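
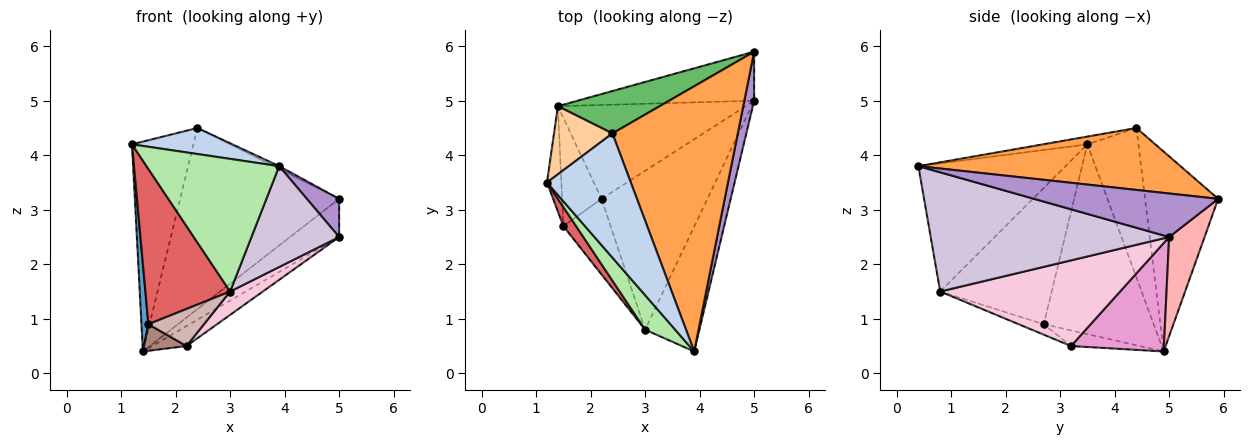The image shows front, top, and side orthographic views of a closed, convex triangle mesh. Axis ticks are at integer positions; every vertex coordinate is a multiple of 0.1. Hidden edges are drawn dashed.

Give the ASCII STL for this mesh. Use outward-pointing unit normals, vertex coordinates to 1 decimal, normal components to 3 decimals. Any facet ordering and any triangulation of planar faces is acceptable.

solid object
 facet normal -0.995 -0.062 -0.075
  outer loop
   vertex 1.5 2.7 0.9
   vertex 1.2 3.5 4.2
   vertex 1.4 4.9 0.4
  endloop
 endfacet
 facet normal -0.090 -0.204 0.975
  outer loop
   vertex 2.4 4.4 4.5
   vertex 1.2 3.5 4.2
   vertex 3.9 0.4 3.8
  endloop
 endfacet
 facet normal 0.443 0.009 0.897
  outer loop
   vertex 2.4 4.4 4.5
   vertex 3.9 0.4 3.8
   vertex 5.0 5.9 3.2
  endloop
 endfacet
 facet normal -0.620 0.746 0.242
  outer loop
   vertex 2.4 4.4 4.5
   vertex 1.4 4.9 0.4
   vertex 1.2 3.5 4.2
  endloop
 endfacet
 facet normal -0.409 0.889 0.208
  outer loop
   vertex 2.4 4.4 4.5
   vertex 5.0 5.9 3.2
   vertex 1.4 4.9 0.4
  endloop
 endfacet
 facet normal -0.732 -0.660 0.172
  outer loop
   vertex 3.0 0.8 1.5
   vertex 3.9 0.4 3.8
   vertex 1.2 3.5 4.2
  endloop
 endfacet
 facet normal -0.794 -0.603 0.074
  outer loop
   vertex 3.0 0.8 1.5
   vertex 1.2 3.5 4.2
   vertex 1.5 2.7 0.9
  endloop
 endfacet
 facet normal 0.405 0.561 -0.722
  outer loop
   vertex 5.0 5.0 2.5
   vertex 1.4 4.9 0.4
   vertex 5.0 5.9 3.2
  endloop
 endfacet
 facet normal 0.962 -0.169 0.217
  outer loop
   vertex 5.0 5.0 2.5
   vertex 5.0 5.9 3.2
   vertex 3.9 0.4 3.8
  endloop
 endfacet
 facet normal 0.863 -0.317 -0.393
  outer loop
   vertex 5.0 5.0 2.5
   vertex 3.9 0.4 3.8
   vertex 3.0 0.8 1.5
  endloop
 endfacet
 facet normal -0.359 -0.222 -0.906
  outer loop
   vertex 2.2 3.2 0.5
   vertex 1.5 2.7 0.9
   vertex 1.4 4.9 0.4
  endloop
 endfacet
 facet normal -0.195 -0.432 -0.881
  outer loop
   vertex 2.2 3.2 0.5
   vertex 3.0 0.8 1.5
   vertex 1.5 2.7 0.9
  endloop
 endfacet
 facet normal 0.492 0.181 -0.852
  outer loop
   vertex 2.2 3.2 0.5
   vertex 1.4 4.9 0.4
   vertex 5.0 5.0 2.5
  endloop
 endfacet
 facet normal 0.625 -0.114 -0.772
  outer loop
   vertex 2.2 3.2 0.5
   vertex 5.0 5.0 2.5
   vertex 3.0 0.8 1.5
  endloop
 endfacet
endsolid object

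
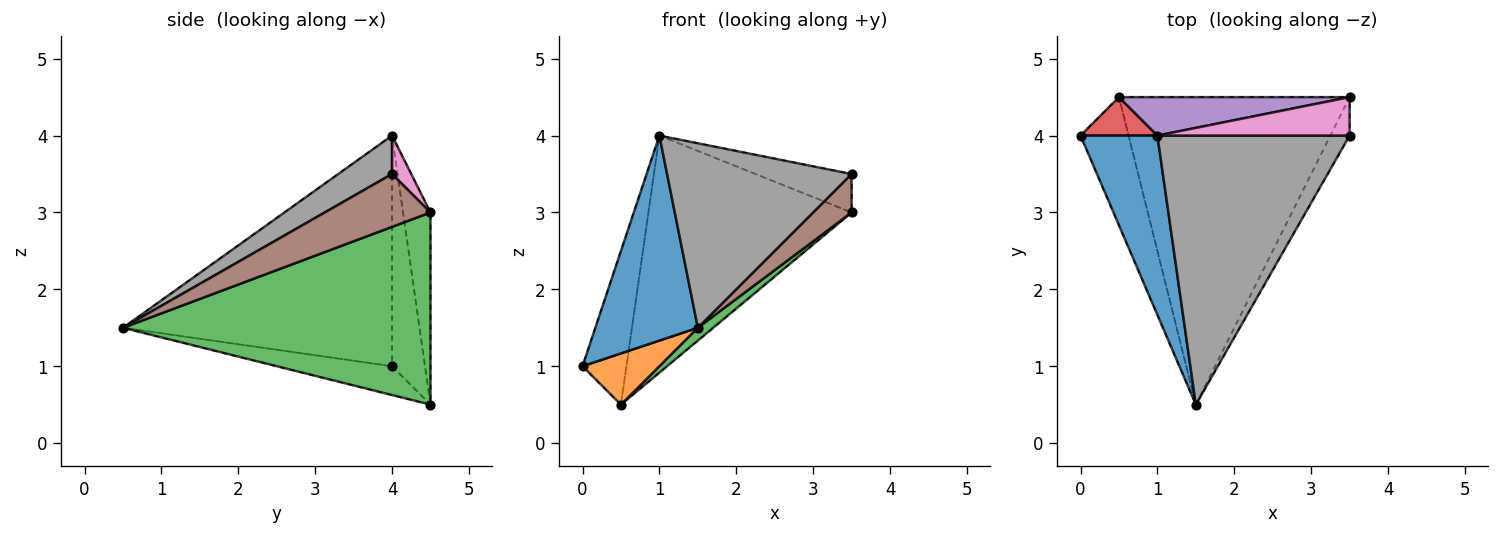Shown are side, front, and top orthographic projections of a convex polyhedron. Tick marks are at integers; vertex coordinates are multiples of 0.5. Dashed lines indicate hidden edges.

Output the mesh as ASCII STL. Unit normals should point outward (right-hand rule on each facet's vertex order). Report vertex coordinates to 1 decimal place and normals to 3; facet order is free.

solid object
 facet normal -0.892 -0.340 0.297
  outer loop
   vertex 1.0 4.0 4.0
   vertex 0.0 4.0 1.0
   vertex 1.5 0.5 1.5
  endloop
 endfacet
 facet normal -0.487 -0.324 -0.811
  outer loop
   vertex 0.5 4.5 0.5
   vertex 1.5 0.5 1.5
   vertex 0.0 4.0 1.0
  endloop
 endfacet
 facet normal 0.640 -0.032 -0.768
  outer loop
   vertex 0.5 4.5 0.5
   vertex 3.5 4.5 3.0
   vertex 1.5 0.5 1.5
  endloop
 endfacet
 facet normal -0.588 0.784 0.196
  outer loop
   vertex 0.5 4.5 0.5
   vertex 0.0 4.0 1.0
   vertex 1.0 4.0 4.0
  endloop
 endfacet
 facet normal -0.132 0.978 0.159
  outer loop
   vertex 0.5 4.5 0.5
   vertex 1.0 4.0 4.0
   vertex 3.5 4.5 3.0
  endloop
 endfacet
 facet normal 0.889 -0.323 -0.323
  outer loop
   vertex 3.5 4.0 3.5
   vertex 1.5 0.5 1.5
   vertex 3.5 4.5 3.0
  endloop
 endfacet
 facet normal 0.140 0.700 0.700
  outer loop
   vertex 3.5 4.0 3.5
   vertex 3.5 4.5 3.0
   vertex 1.0 4.0 4.0
  endloop
 endfacet
 facet normal 0.163 -0.558 0.814
  outer loop
   vertex 3.5 4.0 3.5
   vertex 1.0 4.0 4.0
   vertex 1.5 0.5 1.5
  endloop
 endfacet
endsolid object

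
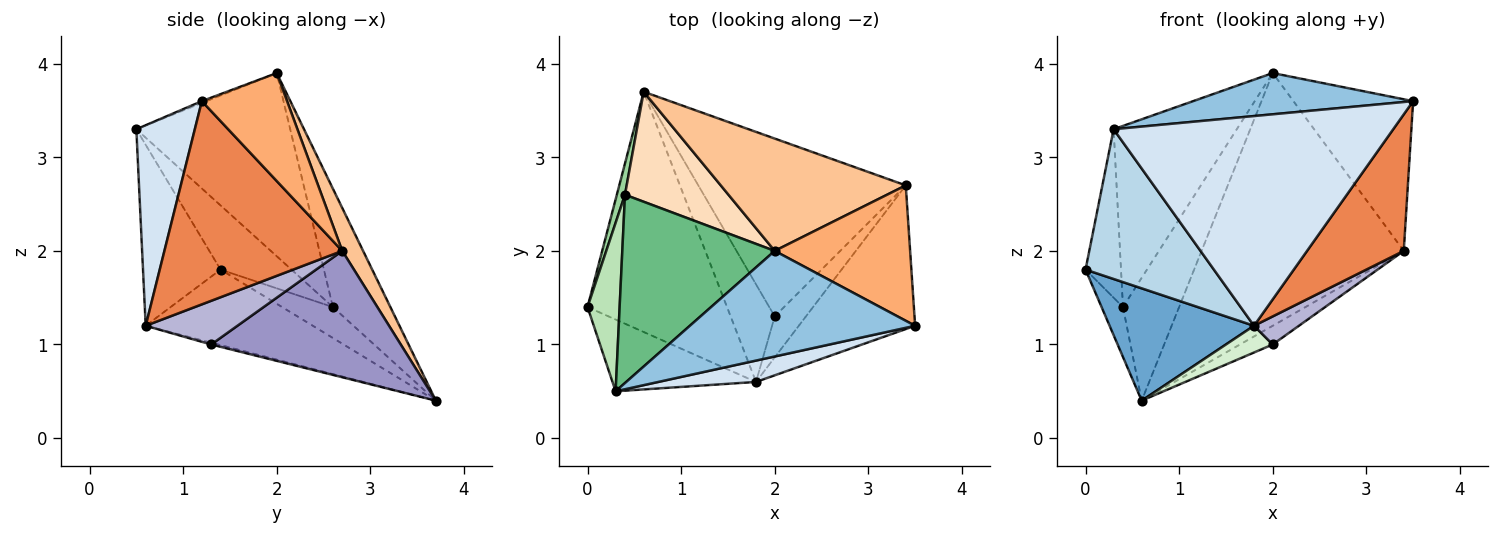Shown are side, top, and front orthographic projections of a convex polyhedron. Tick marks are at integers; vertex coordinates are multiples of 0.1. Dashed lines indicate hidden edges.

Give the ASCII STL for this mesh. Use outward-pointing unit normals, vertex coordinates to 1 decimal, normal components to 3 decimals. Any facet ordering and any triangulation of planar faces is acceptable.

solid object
 facet normal -0.440 -0.380 -0.813
  outer loop
   vertex 1.8 0.6 1.2
   vertex 0.0 1.4 1.8
   vertex 0.6 3.7 0.4
  endloop
 endfacet
 facet normal -0.008 -0.364 0.931
  outer loop
   vertex 0.3 0.5 3.3
   vertex 3.5 1.2 3.6
   vertex 2.0 2.0 3.9
  endloop
 endfacet
 facet normal -0.478 -0.792 -0.379
  outer loop
   vertex 0.3 0.5 3.3
   vertex 0.0 1.4 1.8
   vertex 1.8 0.6 1.2
  endloop
 endfacet
 facet normal 0.204 -0.974 0.099
  outer loop
   vertex 0.3 0.5 3.3
   vertex 1.8 0.6 1.2
   vertex 3.5 1.2 3.6
  endloop
 endfacet
 facet normal 0.785 -0.427 -0.449
  outer loop
   vertex 3.4 2.7 2.0
   vertex 3.5 1.2 3.6
   vertex 1.8 0.6 1.2
  endloop
 endfacet
 facet normal 0.469 0.659 0.588
  outer loop
   vertex 3.4 2.7 2.0
   vertex 2.0 2.0 3.9
   vertex 3.5 1.2 3.6
  endloop
 endfacet
 facet normal 0.094 0.910 0.404
  outer loop
   vertex 3.4 2.7 2.0
   vertex 0.6 3.7 0.4
   vertex 2.0 2.0 3.9
  endloop
 endfacet
 facet normal -0.606 0.592 0.530
  outer loop
   vertex 0.4 2.6 1.4
   vertex 2.0 2.0 3.9
   vertex 0.6 3.7 0.4
  endloop
 endfacet
 facet normal -0.655 0.524 0.545
  outer loop
   vertex 0.4 2.6 1.4
   vertex 0.3 0.5 3.3
   vertex 2.0 2.0 3.9
  endloop
 endfacet
 facet normal -0.896 0.377 0.236
  outer loop
   vertex 0.4 2.6 1.4
   vertex 0.6 3.7 0.4
   vertex 0.0 1.4 1.8
  endloop
 endfacet
 facet normal -0.816 0.408 0.408
  outer loop
   vertex 0.4 2.6 1.4
   vertex 0.0 1.4 1.8
   vertex 0.3 0.5 3.3
  endloop
 endfacet
 facet normal -0.040 -0.264 -0.964
  outer loop
   vertex 2.0 1.3 1.0
   vertex 1.8 0.6 1.2
   vertex 0.6 3.7 0.4
  endloop
 endfacet
 facet normal 0.518 0.090 -0.851
  outer loop
   vertex 2.0 1.3 1.0
   vertex 0.6 3.7 0.4
   vertex 3.4 2.7 2.0
  endloop
 endfacet
 facet normal 0.756 -0.370 -0.540
  outer loop
   vertex 2.0 1.3 1.0
   vertex 3.4 2.7 2.0
   vertex 1.8 0.6 1.2
  endloop
 endfacet
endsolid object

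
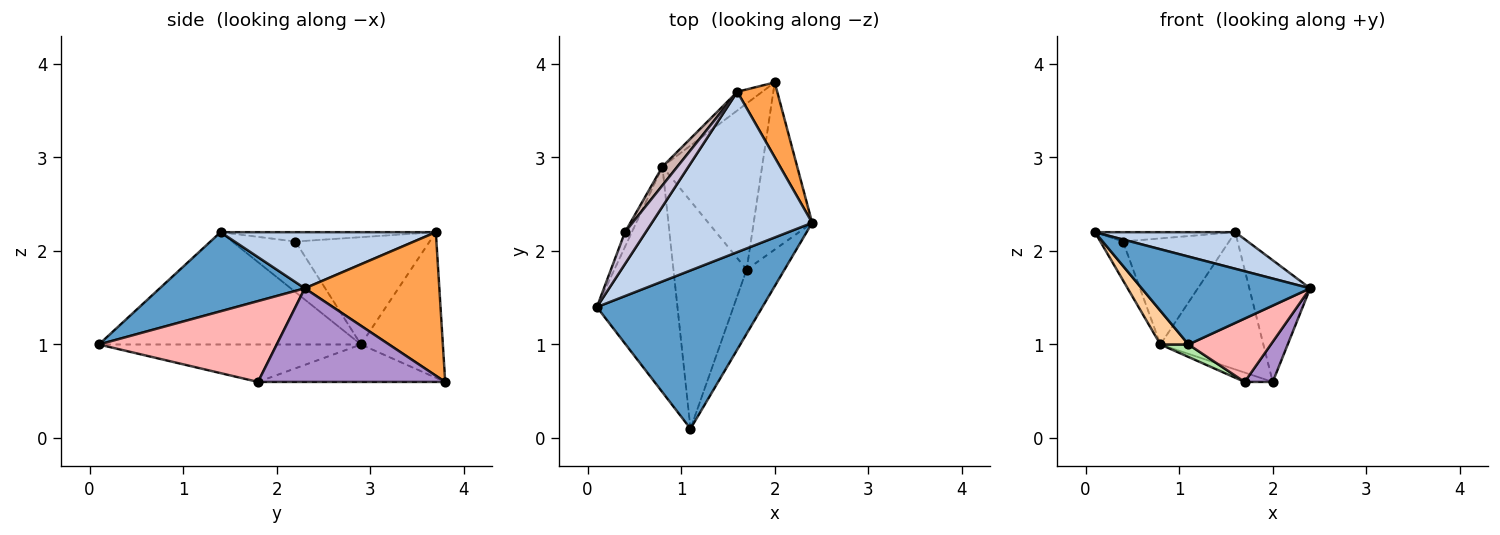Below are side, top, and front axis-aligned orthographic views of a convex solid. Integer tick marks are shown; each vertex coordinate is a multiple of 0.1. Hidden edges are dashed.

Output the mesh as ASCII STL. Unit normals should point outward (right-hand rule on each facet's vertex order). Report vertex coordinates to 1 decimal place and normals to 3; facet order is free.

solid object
 facet normal 0.386 -0.448 0.807
  outer loop
   vertex 1.1 0.1 1.0
   vertex 2.4 2.3 1.6
   vertex 0.1 1.4 2.2
  endloop
 endfacet
 facet normal 0.323 -0.211 0.923
  outer loop
   vertex 1.6 3.7 2.2
   vertex 0.1 1.4 2.2
   vertex 2.4 2.3 1.6
  endloop
 endfacet
 facet normal 0.883 0.399 0.246
  outer loop
   vertex 1.6 3.7 2.2
   vertex 2.4 2.3 1.6
   vertex 2.0 3.8 0.6
  endloop
 endfacet
 facet normal -0.810 -0.087 -0.581
  outer loop
   vertex 0.8 2.9 1.0
   vertex 1.1 0.1 1.0
   vertex 0.1 1.4 2.2
  endloop
 endfacet
 facet normal -0.619 0.778 -0.106
  outer loop
   vertex 0.8 2.9 1.0
   vertex 1.6 3.7 2.2
   vertex 2.0 3.8 0.6
  endloop
 endfacet
 facet normal -0.455 -0.049 -0.889
  outer loop
   vertex 1.7 1.8 0.6
   vertex 1.1 0.1 1.0
   vertex 0.8 2.9 1.0
  endloop
 endfacet
 facet normal -0.351 0.053 -0.935
  outer loop
   vertex 1.7 1.8 0.6
   vertex 0.8 2.9 1.0
   vertex 2.0 3.8 0.6
  endloop
 endfacet
 facet normal 0.835 -0.387 -0.391
  outer loop
   vertex 1.7 1.8 0.6
   vertex 2.4 2.3 1.6
   vertex 1.1 0.1 1.0
  endloop
 endfacet
 facet normal 0.841 -0.126 -0.526
  outer loop
   vertex 1.7 1.8 0.6
   vertex 2.0 3.8 0.6
   vertex 2.4 2.3 1.6
  endloop
 endfacet
 facet normal -0.397 0.259 0.880
  outer loop
   vertex 0.4 2.2 2.1
   vertex 0.1 1.4 2.2
   vertex 1.6 3.7 2.2
  endloop
 endfacet
 facet normal -0.934 0.334 -0.127
  outer loop
   vertex 0.4 2.2 2.1
   vertex 0.8 2.9 1.0
   vertex 0.1 1.4 2.2
  endloop
 endfacet
 facet normal -0.780 0.617 0.109
  outer loop
   vertex 0.4 2.2 2.1
   vertex 1.6 3.7 2.2
   vertex 0.8 2.9 1.0
  endloop
 endfacet
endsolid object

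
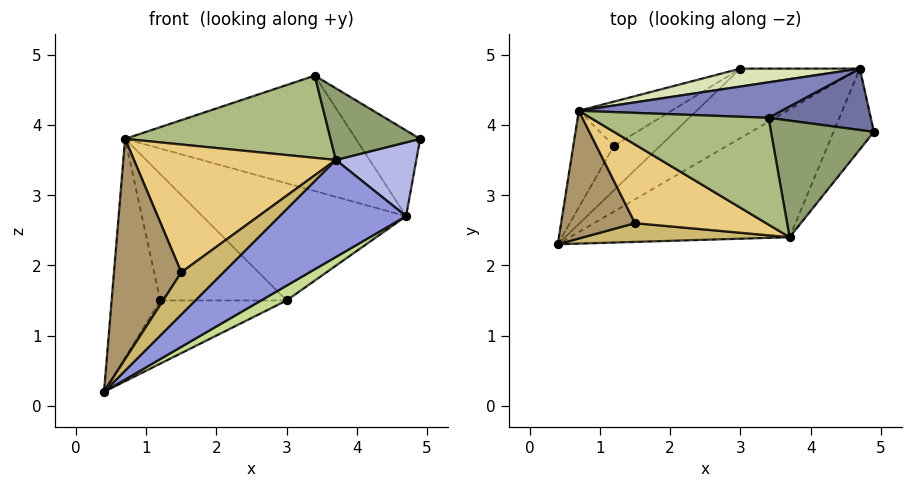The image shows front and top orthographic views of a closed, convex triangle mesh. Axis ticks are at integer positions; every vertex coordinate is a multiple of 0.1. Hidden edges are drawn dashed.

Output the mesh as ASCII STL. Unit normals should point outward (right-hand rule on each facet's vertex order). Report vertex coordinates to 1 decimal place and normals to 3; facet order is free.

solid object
 facet normal 0.416 0.739 0.529
  outer loop
   vertex 3.4 4.1 4.7
   vertex 4.9 3.9 3.8
   vertex 4.7 4.8 2.7
  endloop
 endfacet
 facet normal -0.062 0.954 0.293
  outer loop
   vertex 0.7 4.2 3.8
   vertex 3.4 4.1 4.7
   vertex 4.7 4.8 2.7
  endloop
 endfacet
 facet normal 0.632 -0.469 -0.617
  outer loop
   vertex 3.7 2.4 3.5
   vertex 0.4 2.3 0.2
   vertex 4.7 4.8 2.7
  endloop
 endfacet
 facet normal 0.717 -0.470 -0.515
  outer loop
   vertex 3.7 2.4 3.5
   vertex 4.7 4.8 2.7
   vertex 4.9 3.9 3.8
  endloop
 endfacet
 facet normal 0.404 -0.479 0.779
  outer loop
   vertex 3.7 2.4 3.5
   vertex 4.9 3.9 3.8
   vertex 3.4 4.1 4.7
  endloop
 endfacet
 facet normal -0.276 -0.586 0.762
  outer loop
   vertex 3.7 2.4 3.5
   vertex 3.4 4.1 4.7
   vertex 0.7 4.2 3.8
  endloop
 endfacet
 facet normal 0.568 -0.172 -0.805
  outer loop
   vertex 3.0 4.8 1.5
   vertex 4.7 4.8 2.7
   vertex 0.4 2.3 0.2
  endloop
 endfacet
 facet normal -0.106 0.983 0.150
  outer loop
   vertex 3.0 4.8 1.5
   vertex 0.7 4.2 3.8
   vertex 4.7 4.8 2.7
  endloop
 endfacet
 facet normal -0.475 -0.762 0.441
  outer loop
   vertex 1.5 2.6 1.9
   vertex 0.7 4.2 3.8
   vertex 0.4 2.3 0.2
  endloop
 endfacet
 facet normal -0.354 -0.855 0.380
  outer loop
   vertex 1.5 2.6 1.9
   vertex 0.4 2.3 0.2
   vertex 3.7 2.4 3.5
  endloop
 endfacet
 facet normal -0.417 -0.774 0.476
  outer loop
   vertex 1.5 2.6 1.9
   vertex 3.7 2.4 3.5
   vertex 0.7 4.2 3.8
  endloop
 endfacet
 facet normal -0.686 0.665 -0.294
  outer loop
   vertex 1.2 3.7 1.5
   vertex 0.4 2.3 0.2
   vertex 0.7 4.2 3.8
  endloop
 endfacet
 facet normal -0.448 0.732 -0.513
  outer loop
   vertex 1.2 3.7 1.5
   vertex 3.0 4.8 1.5
   vertex 0.4 2.3 0.2
  endloop
 endfacet
 facet normal -0.500 0.818 -0.286
  outer loop
   vertex 1.2 3.7 1.5
   vertex 0.7 4.2 3.8
   vertex 3.0 4.8 1.5
  endloop
 endfacet
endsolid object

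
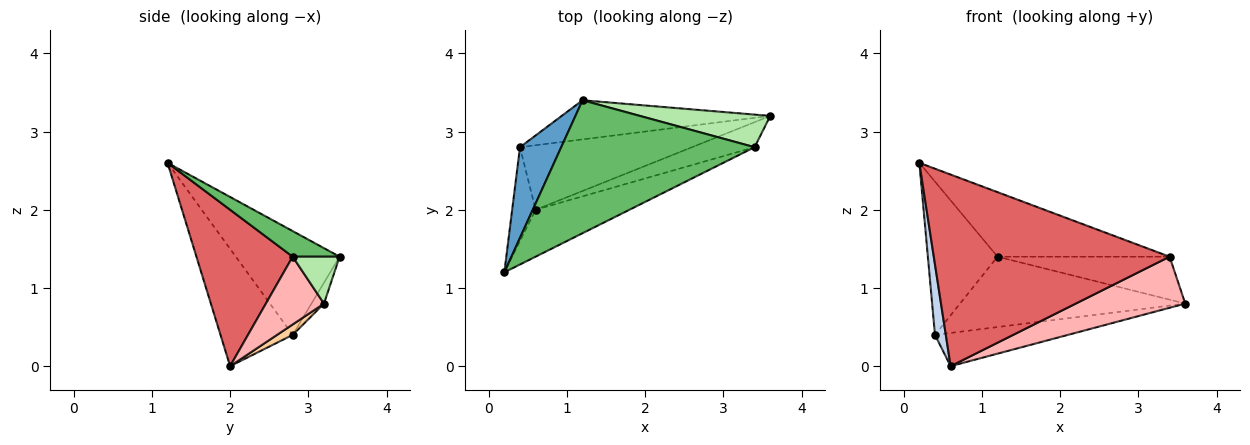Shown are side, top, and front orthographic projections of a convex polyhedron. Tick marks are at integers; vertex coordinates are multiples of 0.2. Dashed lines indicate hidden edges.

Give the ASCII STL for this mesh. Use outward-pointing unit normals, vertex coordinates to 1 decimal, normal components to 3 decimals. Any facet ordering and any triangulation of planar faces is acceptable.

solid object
 facet normal -0.789 0.529 0.313
  outer loop
   vertex 0.4 2.8 0.4
   vertex 0.2 1.2 2.6
   vertex 1.2 3.4 1.4
  endloop
 endfacet
 facet normal -0.970 -0.146 -0.194
  outer loop
   vertex 0.4 2.8 0.4
   vertex 0.6 2.0 0.0
   vertex 0.2 1.2 2.6
  endloop
 endfacet
 facet normal -0.049 0.873 -0.485
  outer loop
   vertex 0.4 2.8 0.4
   vertex 1.2 3.4 1.4
   vertex 3.6 3.2 0.8
  endloop
 endfacet
 facet normal 0.054 0.457 -0.888
  outer loop
   vertex 0.4 2.8 0.4
   vertex 3.6 3.2 0.8
   vertex 0.6 2.0 0.0
  endloop
 endfacet
 facet normal 0.118 0.434 0.893
  outer loop
   vertex 3.4 2.8 1.4
   vertex 1.2 3.4 1.4
   vertex 0.2 1.2 2.6
  endloop
 endfacet
 facet normal 0.212 0.779 0.590
  outer loop
   vertex 3.4 2.8 1.4
   vertex 3.6 3.2 0.8
   vertex 1.2 3.4 1.4
  endloop
 endfacet
 facet normal 0.369 -0.903 -0.221
  outer loop
   vertex 3.4 2.8 1.4
   vertex 0.2 1.2 2.6
   vertex 0.6 2.0 0.0
  endloop
 endfacet
 facet normal 0.430 -0.811 -0.397
  outer loop
   vertex 3.4 2.8 1.4
   vertex 0.6 2.0 0.0
   vertex 3.6 3.2 0.8
  endloop
 endfacet
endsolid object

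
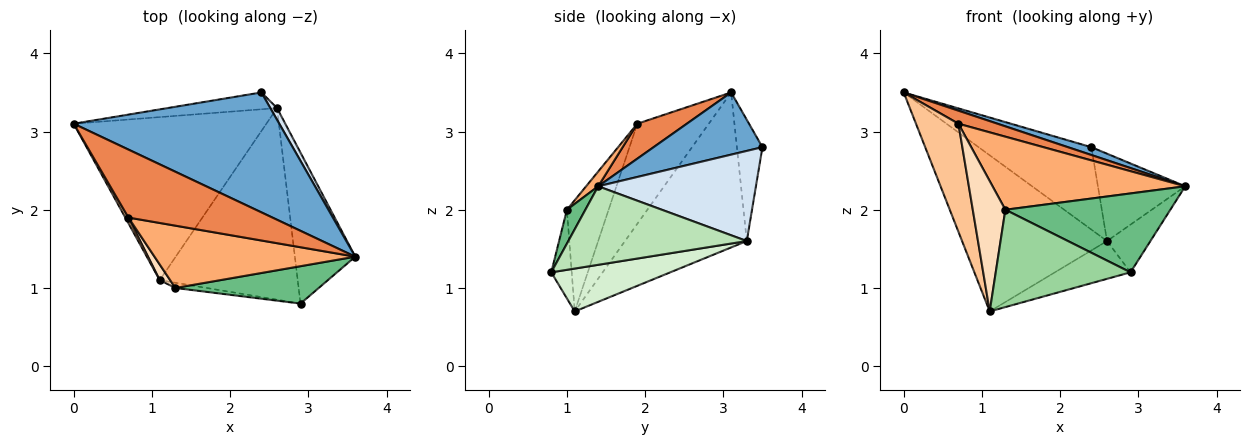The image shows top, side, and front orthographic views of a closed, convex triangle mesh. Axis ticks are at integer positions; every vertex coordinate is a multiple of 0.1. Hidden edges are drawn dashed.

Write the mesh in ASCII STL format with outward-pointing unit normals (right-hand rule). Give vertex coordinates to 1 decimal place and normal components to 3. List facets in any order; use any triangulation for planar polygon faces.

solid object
 facet normal 0.289 -0.062 0.955
  outer loop
   vertex 2.4 3.5 2.8
   vertex 0.0 3.1 3.5
   vertex 3.6 1.4 2.3
  endloop
 endfacet
 facet normal -0.216 0.957 -0.195
  outer loop
   vertex 2.6 3.3 1.6
   vertex 0.0 3.1 3.5
   vertex 2.4 3.5 2.8
  endloop
 endfacet
 facet normal -0.502 0.598 -0.625
  outer loop
   vertex 2.6 3.3 1.6
   vertex 1.1 1.1 0.7
   vertex 0.0 3.1 3.5
  endloop
 endfacet
 facet normal 0.873 0.483 0.065
  outer loop
   vertex 2.6 3.3 1.6
   vertex 2.4 3.5 2.8
   vertex 3.6 1.4 2.3
  endloop
 endfacet
 facet normal 0.232 -0.183 0.955
  outer loop
   vertex 0.7 1.9 3.1
   vertex 3.6 1.4 2.3
   vertex 0.0 3.1 3.5
  endloop
 endfacet
 facet normal 0.048 -0.760 0.648
  outer loop
   vertex 0.7 1.9 3.1
   vertex 1.3 1.0 2.0
   vertex 3.6 1.4 2.3
  endloop
 endfacet
 facet normal -0.860 -0.510 0.027
  outer loop
   vertex 0.7 1.9 3.1
   vertex 0.0 3.1 3.5
   vertex 1.1 1.1 0.7
  endloop
 endfacet
 facet normal -0.786 -0.614 0.074
  outer loop
   vertex 0.7 1.9 3.1
   vertex 1.1 1.1 0.7
   vertex 1.3 1.0 2.0
  endloop
 endfacet
 facet normal 0.101 -0.899 0.426
  outer loop
   vertex 2.9 0.8 1.2
   vertex 3.6 1.4 2.3
   vertex 1.3 1.0 2.0
  endloop
 endfacet
 facet normal -0.150 -0.987 -0.053
  outer loop
   vertex 2.9 0.8 1.2
   vertex 1.3 1.0 2.0
   vertex 1.1 1.1 0.7
  endloop
 endfacet
 facet normal 0.778 0.189 -0.599
  outer loop
   vertex 2.9 0.8 1.2
   vertex 2.6 3.3 1.6
   vertex 3.6 1.4 2.3
  endloop
 endfacet
 facet normal 0.292 0.185 -0.938
  outer loop
   vertex 2.9 0.8 1.2
   vertex 1.1 1.1 0.7
   vertex 2.6 3.3 1.6
  endloop
 endfacet
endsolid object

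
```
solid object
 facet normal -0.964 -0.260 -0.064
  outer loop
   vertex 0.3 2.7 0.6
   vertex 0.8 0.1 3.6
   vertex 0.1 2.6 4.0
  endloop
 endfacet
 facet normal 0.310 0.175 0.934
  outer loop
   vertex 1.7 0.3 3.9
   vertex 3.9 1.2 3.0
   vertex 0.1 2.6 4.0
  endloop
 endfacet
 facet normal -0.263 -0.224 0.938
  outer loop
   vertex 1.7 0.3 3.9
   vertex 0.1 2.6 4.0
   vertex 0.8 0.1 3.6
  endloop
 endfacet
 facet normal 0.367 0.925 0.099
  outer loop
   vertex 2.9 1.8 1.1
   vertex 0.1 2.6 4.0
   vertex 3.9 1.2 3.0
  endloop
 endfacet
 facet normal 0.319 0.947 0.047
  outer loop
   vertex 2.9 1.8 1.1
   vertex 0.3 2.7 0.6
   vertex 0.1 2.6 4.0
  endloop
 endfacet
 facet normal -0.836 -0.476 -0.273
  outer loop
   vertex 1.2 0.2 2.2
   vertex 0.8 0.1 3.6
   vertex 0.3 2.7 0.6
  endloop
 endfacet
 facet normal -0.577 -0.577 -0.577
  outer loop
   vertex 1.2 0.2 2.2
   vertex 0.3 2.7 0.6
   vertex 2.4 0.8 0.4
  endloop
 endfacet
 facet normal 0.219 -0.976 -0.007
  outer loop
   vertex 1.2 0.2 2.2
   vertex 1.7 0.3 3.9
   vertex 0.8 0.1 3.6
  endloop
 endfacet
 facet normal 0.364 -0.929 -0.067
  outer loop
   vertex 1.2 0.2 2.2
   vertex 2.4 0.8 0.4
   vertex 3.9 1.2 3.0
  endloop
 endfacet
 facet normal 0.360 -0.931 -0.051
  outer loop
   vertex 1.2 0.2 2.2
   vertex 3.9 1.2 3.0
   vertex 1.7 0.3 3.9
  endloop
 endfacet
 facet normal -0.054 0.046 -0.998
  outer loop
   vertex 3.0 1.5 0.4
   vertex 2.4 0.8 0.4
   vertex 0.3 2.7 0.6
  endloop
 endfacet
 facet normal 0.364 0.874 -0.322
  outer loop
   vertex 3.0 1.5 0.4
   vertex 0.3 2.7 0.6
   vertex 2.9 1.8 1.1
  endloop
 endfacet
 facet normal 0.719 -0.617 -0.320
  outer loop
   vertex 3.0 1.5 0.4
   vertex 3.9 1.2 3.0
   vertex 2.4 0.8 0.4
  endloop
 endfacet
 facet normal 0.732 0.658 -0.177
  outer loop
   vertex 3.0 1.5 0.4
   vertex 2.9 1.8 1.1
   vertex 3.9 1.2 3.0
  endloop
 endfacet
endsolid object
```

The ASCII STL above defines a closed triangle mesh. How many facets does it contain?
14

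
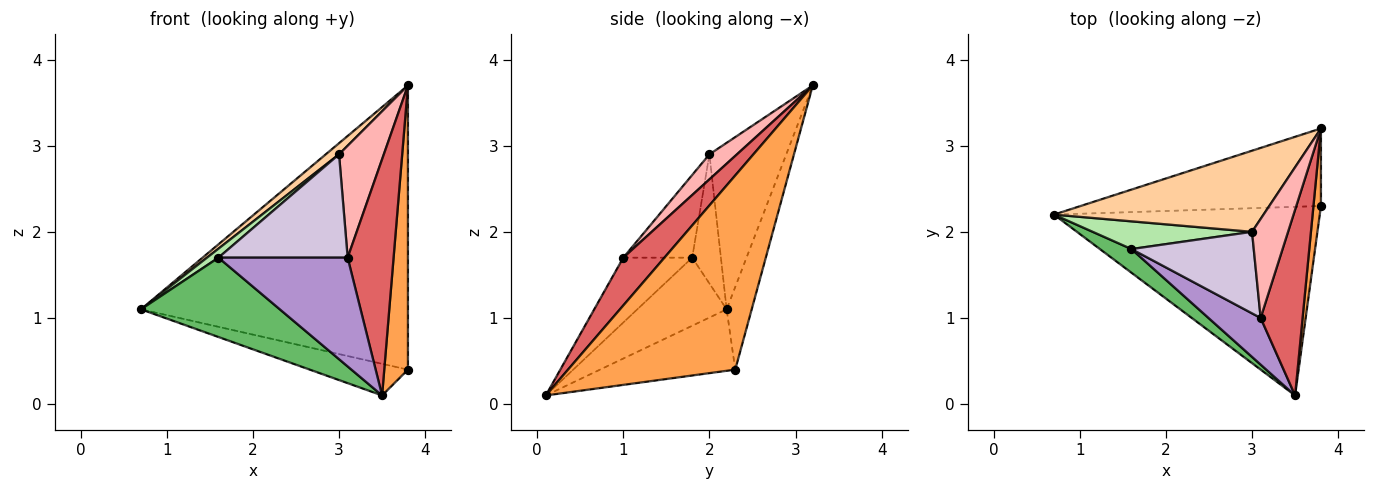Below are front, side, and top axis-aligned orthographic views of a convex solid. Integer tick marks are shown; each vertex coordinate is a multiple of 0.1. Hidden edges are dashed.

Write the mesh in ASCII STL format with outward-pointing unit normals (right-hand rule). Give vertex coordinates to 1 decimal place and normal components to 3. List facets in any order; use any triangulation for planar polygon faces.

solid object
 facet normal -0.222 0.161 -0.962
  outer loop
   vertex 3.5 0.1 0.1
   vertex 0.7 2.2 1.1
   vertex 3.8 2.3 0.4
  endloop
 endfacet
 facet normal -0.090 0.961 -0.262
  outer loop
   vertex 3.8 3.2 3.7
   vertex 3.8 2.3 0.4
   vertex 0.7 2.2 1.1
  endloop
 endfacet
 facet normal 0.989 -0.140 0.038
  outer loop
   vertex 3.8 3.2 3.7
   vertex 3.5 0.1 0.1
   vertex 3.8 2.3 0.4
  endloop
 endfacet
 facet normal -0.619 -0.107 0.778
  outer loop
   vertex 3.0 2.0 2.9
   vertex 3.8 3.2 3.7
   vertex 0.7 2.2 1.1
  endloop
 endfacet
 facet normal -0.525 -0.816 0.243
  outer loop
   vertex 1.6 1.8 1.7
   vertex 0.7 2.2 1.1
   vertex 3.5 0.1 0.1
  endloop
 endfacet
 facet normal -0.611 -0.244 0.753
  outer loop
   vertex 1.6 1.8 1.7
   vertex 3.0 2.0 2.9
   vertex 0.7 2.2 1.1
  endloop
 endfacet
 facet normal 0.576 -0.643 0.505
  outer loop
   vertex 3.1 1.0 1.7
   vertex 3.5 0.1 0.1
   vertex 3.8 3.2 3.7
  endloop
 endfacet
 facet normal 0.419 -0.680 0.602
  outer loop
   vertex 3.1 1.0 1.7
   vertex 3.8 3.2 3.7
   vertex 3.0 2.0 2.9
  endloop
 endfacet
 facet normal -0.440 -0.825 0.354
  outer loop
   vertex 3.1 1.0 1.7
   vertex 1.6 1.8 1.7
   vertex 3.5 0.1 0.1
  endloop
 endfacet
 facet normal -0.386 -0.724 0.571
  outer loop
   vertex 3.1 1.0 1.7
   vertex 3.0 2.0 2.9
   vertex 1.6 1.8 1.7
  endloop
 endfacet
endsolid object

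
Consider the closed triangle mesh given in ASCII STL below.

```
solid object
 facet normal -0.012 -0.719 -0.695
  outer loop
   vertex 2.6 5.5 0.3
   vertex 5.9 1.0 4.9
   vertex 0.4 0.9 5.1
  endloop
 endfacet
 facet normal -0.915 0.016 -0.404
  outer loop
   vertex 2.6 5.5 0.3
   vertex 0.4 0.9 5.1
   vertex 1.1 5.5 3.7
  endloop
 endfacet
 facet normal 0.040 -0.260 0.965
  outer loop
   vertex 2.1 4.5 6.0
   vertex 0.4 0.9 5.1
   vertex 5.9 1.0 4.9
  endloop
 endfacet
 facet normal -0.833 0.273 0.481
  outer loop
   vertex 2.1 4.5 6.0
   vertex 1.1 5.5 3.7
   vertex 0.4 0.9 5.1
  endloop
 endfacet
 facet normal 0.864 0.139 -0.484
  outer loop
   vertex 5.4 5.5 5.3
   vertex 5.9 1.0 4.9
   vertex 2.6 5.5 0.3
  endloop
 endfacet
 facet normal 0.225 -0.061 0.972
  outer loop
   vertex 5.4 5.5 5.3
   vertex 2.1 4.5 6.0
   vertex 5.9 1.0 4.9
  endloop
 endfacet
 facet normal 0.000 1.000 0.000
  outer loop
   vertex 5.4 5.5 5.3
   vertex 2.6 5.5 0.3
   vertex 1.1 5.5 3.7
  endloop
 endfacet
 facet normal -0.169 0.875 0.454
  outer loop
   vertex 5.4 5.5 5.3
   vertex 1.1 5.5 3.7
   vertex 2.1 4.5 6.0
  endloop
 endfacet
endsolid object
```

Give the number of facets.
8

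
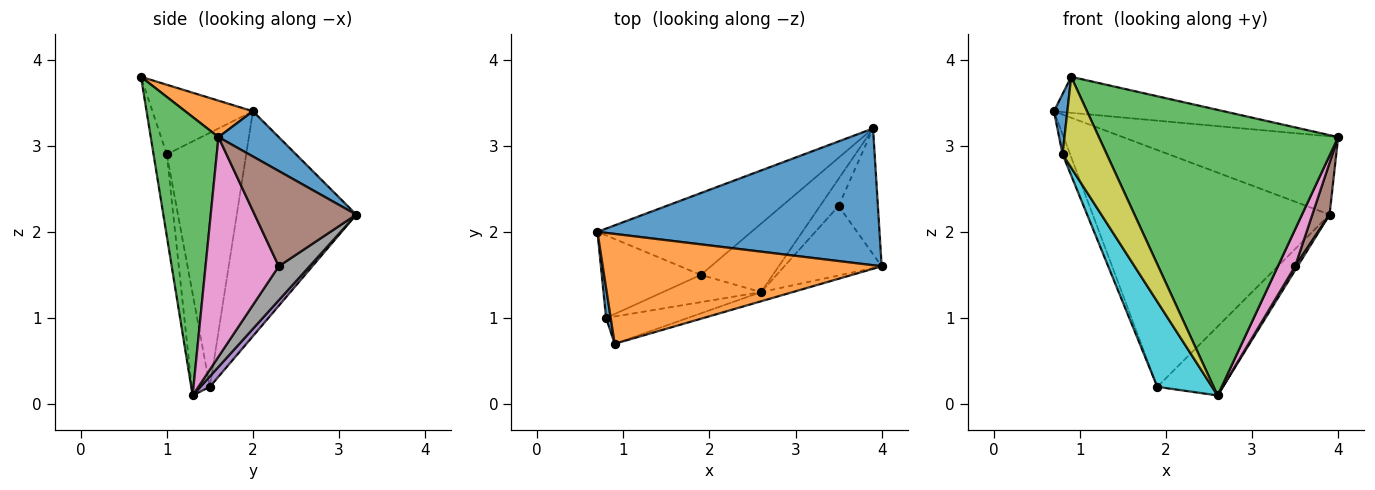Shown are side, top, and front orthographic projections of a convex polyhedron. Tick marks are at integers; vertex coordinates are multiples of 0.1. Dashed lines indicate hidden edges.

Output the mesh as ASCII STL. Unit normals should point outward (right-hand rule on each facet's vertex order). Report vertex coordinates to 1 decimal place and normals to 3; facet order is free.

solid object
 facet normal 0.138 0.492 0.860
  outer loop
   vertex 3.9 3.2 2.2
   vertex 0.7 2.0 3.4
   vertex 4.0 1.6 3.1
  endloop
 endfacet
 facet normal 0.123 0.309 0.943
  outer loop
   vertex 0.9 0.7 3.8
   vertex 4.0 1.6 3.1
   vertex 0.7 2.0 3.4
  endloop
 endfacet
 facet normal 0.272 -0.962 -0.031
  outer loop
   vertex 0.9 0.7 3.8
   vertex 2.6 1.3 0.1
   vertex 4.0 1.6 3.1
  endloop
 endfacet
 facet normal -0.430 0.853 -0.295
  outer loop
   vertex 1.9 1.5 0.2
   vertex 0.7 2.0 3.4
   vertex 3.9 3.2 2.2
  endloop
 endfacet
 facet normal 0.101 0.706 -0.701
  outer loop
   vertex 1.9 1.5 0.2
   vertex 3.9 3.2 2.2
   vertex 2.6 1.3 0.1
  endloop
 endfacet
 facet normal 0.913 -0.155 -0.377
  outer loop
   vertex 3.5 2.3 1.6
   vertex 3.9 3.2 2.2
   vertex 4.0 1.6 3.1
  endloop
 endfacet
 facet normal 0.894 -0.210 -0.396
  outer loop
   vertex 3.5 2.3 1.6
   vertex 4.0 1.6 3.1
   vertex 2.6 1.3 0.1
  endloop
 endfacet
 facet normal 0.875 -0.070 -0.478
  outer loop
   vertex 3.5 2.3 1.6
   vertex 2.6 1.3 0.1
   vertex 3.9 3.2 2.2
  endloop
 endfacet
 facet normal -0.276 -0.921 -0.276
  outer loop
   vertex 0.8 1.0 2.9
   vertex 2.6 1.3 0.1
   vertex 0.9 0.7 3.8
  endloop
 endfacet
 facet normal -0.301 -0.908 -0.291
  outer loop
   vertex 0.8 1.0 2.9
   vertex 1.9 1.5 0.2
   vertex 2.6 1.3 0.1
  endloop
 endfacet
 facet normal -0.989 -0.132 0.066
  outer loop
   vertex 0.8 1.0 2.9
   vertex 0.9 0.7 3.8
   vertex 0.7 2.0 3.4
  endloop
 endfacet
 facet normal -0.928 0.088 -0.362
  outer loop
   vertex 0.8 1.0 2.9
   vertex 0.7 2.0 3.4
   vertex 1.9 1.5 0.2
  endloop
 endfacet
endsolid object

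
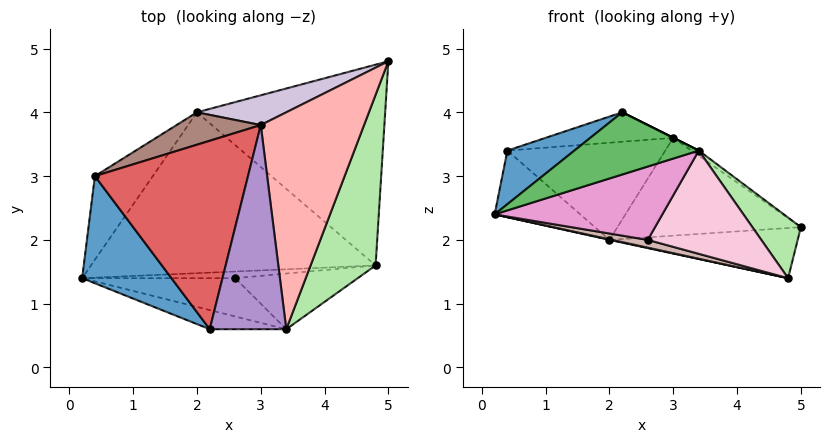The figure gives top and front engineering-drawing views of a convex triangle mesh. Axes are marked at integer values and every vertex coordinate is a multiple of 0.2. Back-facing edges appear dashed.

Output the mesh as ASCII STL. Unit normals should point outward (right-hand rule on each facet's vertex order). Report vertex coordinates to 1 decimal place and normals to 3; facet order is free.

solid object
 facet normal -0.667 -0.333 0.667
  outer loop
   vertex 0.4 3.0 3.4
   vertex 0.2 1.4 2.4
   vertex 2.2 0.6 4.0
  endloop
 endfacet
 facet normal -0.212 -0.003 -0.977
  outer loop
   vertex 2.0 4.0 2.0
   vertex 4.8 1.6 1.4
   vertex 0.2 1.4 2.4
  endloop
 endfacet
 facet normal 0.000 0.243 -0.970
  outer loop
   vertex 2.0 4.0 2.0
   vertex 5.0 4.8 2.2
   vertex 4.8 1.6 1.4
  endloop
 endfacet
 facet normal -0.732 0.425 -0.533
  outer loop
   vertex 2.0 4.0 2.0
   vertex 0.2 1.4 2.4
   vertex 0.4 3.0 3.4
  endloop
 endfacet
 facet normal -0.145 -0.946 -0.291
  outer loop
   vertex 3.4 0.6 3.4
   vertex 2.2 0.6 4.0
   vertex 0.2 1.4 2.4
  endloop
 endfacet
 facet normal 0.846 -0.179 0.503
  outer loop
   vertex 3.4 0.6 3.4
   vertex 4.8 1.6 1.4
   vertex 5.0 4.8 2.2
  endloop
 endfacet
 facet normal -0.123 0.153 0.981
  outer loop
   vertex 3.0 3.8 3.6
   vertex 0.4 3.0 3.4
   vertex 2.2 0.6 4.0
  endloop
 endfacet
 facet normal 0.567 0.019 0.824
  outer loop
   vertex 3.0 3.8 3.6
   vertex 3.4 0.6 3.4
   vertex 5.0 4.8 2.2
  endloop
 endfacet
 facet normal 0.447 0.000 0.894
  outer loop
   vertex 3.0 3.8 3.6
   vertex 2.2 0.6 4.0
   vertex 3.4 0.6 3.4
  endloop
 endfacet
 facet normal -0.265 0.923 0.281
  outer loop
   vertex 3.0 3.8 3.6
   vertex 5.0 4.8 2.2
   vertex 2.0 4.0 2.0
  endloop
 endfacet
 facet normal -0.302 0.905 0.302
  outer loop
   vertex 3.0 3.8 3.6
   vertex 2.0 4.0 2.0
   vertex 0.4 3.0 3.4
  endloop
 endfacet
 facet normal -0.108 -0.755 -0.647
  outer loop
   vertex 2.6 1.4 2.0
   vertex 0.2 1.4 2.4
   vertex 4.8 1.6 1.4
  endloop
 endfacet
 facet normal -0.077 -0.884 -0.461
  outer loop
   vertex 2.6 1.4 2.0
   vertex 3.4 0.6 3.4
   vertex 0.2 1.4 2.4
  endloop
 endfacet
 facet normal -0.049 -0.879 -0.474
  outer loop
   vertex 2.6 1.4 2.0
   vertex 4.8 1.6 1.4
   vertex 3.4 0.6 3.4
  endloop
 endfacet
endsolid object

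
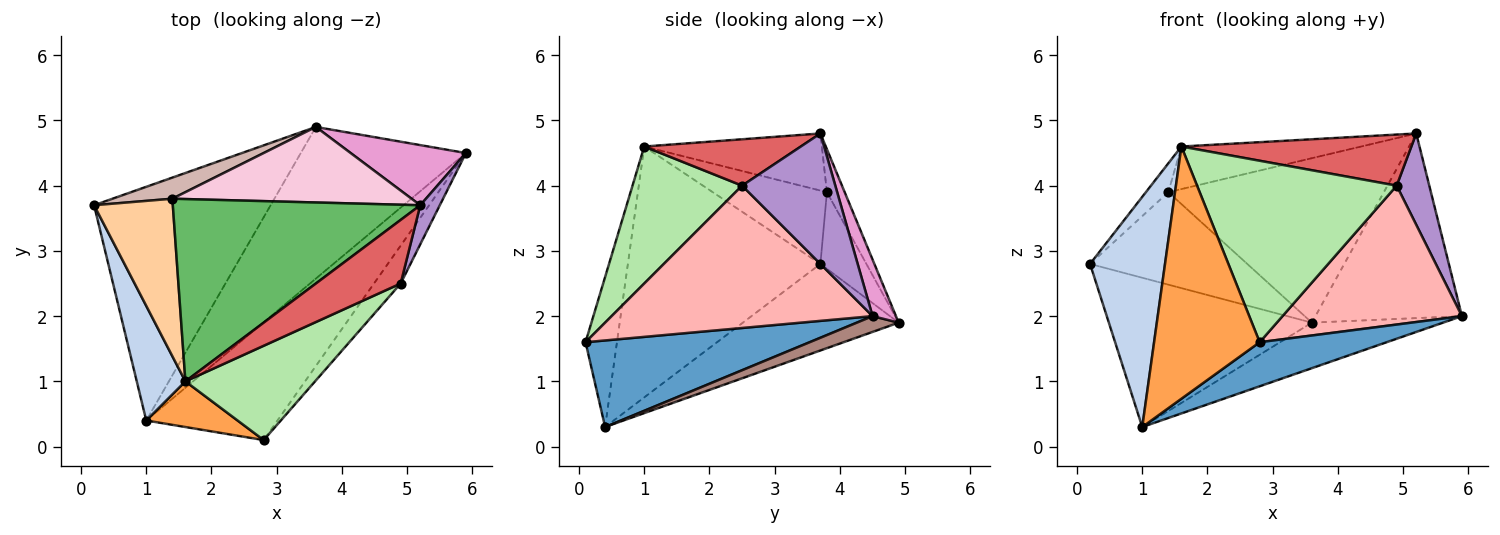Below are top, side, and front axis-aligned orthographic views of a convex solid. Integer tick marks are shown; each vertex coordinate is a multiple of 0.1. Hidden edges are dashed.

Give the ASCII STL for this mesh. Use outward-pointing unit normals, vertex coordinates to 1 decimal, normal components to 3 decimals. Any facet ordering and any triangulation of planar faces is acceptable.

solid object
 facet normal 0.526 -0.298 -0.797
  outer loop
   vertex 1.0 0.4 0.3
   vertex 5.9 4.5 2.0
   vertex 2.8 0.1 1.6
  endloop
 endfacet
 facet normal -0.917 -0.357 0.178
  outer loop
   vertex 1.0 0.4 0.3
   vertex 1.6 1.0 4.6
   vertex 0.2 3.7 2.8
  endloop
 endfacet
 facet normal -0.281 -0.944 0.171
  outer loop
   vertex 1.0 0.4 0.3
   vertex 2.8 0.1 1.6
   vertex 1.6 1.0 4.6
  endloop
 endfacet
 facet normal -0.676 0.133 0.725
  outer loop
   vertex 1.4 3.8 3.9
   vertex 0.2 3.7 2.8
   vertex 1.6 1.0 4.6
  endloop
 endfacet
 facet normal -0.219 0.222 0.950
  outer loop
   vertex 1.4 3.8 3.9
   vertex 1.6 1.0 4.6
   vertex 5.2 3.7 4.8
  endloop
 endfacet
 facet normal 0.438 -0.798 0.415
  outer loop
   vertex 4.9 2.5 4.0
   vertex 1.6 1.0 4.6
   vertex 2.8 0.1 1.6
  endloop
 endfacet
 facet normal 0.392 -0.576 0.717
  outer loop
   vertex 4.9 2.5 4.0
   vertex 5.2 3.7 4.8
   vertex 1.6 1.0 4.6
  endloop
 endfacet
 facet normal 0.814 -0.560 -0.153
  outer loop
   vertex 4.9 2.5 4.0
   vertex 2.8 0.1 1.6
   vertex 5.9 4.5 2.0
  endloop
 endfacet
 facet normal 0.935 -0.327 0.140
  outer loop
   vertex 4.9 2.5 4.0
   vertex 5.9 4.5 2.0
   vertex 5.2 3.7 4.8
  endloop
 endfacet
 facet normal -0.382 0.498 -0.779
  outer loop
   vertex 3.6 4.9 1.9
   vertex 1.0 0.4 0.3
   vertex 0.2 3.7 2.8
  endloop
 endfacet
 facet normal 0.091 0.286 -0.954
  outer loop
   vertex 3.6 4.9 1.9
   vertex 5.9 4.5 2.0
   vertex 1.0 0.4 0.3
  endloop
 endfacet
 facet normal -0.274 0.938 0.214
  outer loop
   vertex 3.6 4.9 1.9
   vertex 0.2 3.7 2.8
   vertex 1.4 3.8 3.9
  endloop
 endfacet
 facet normal 0.150 0.940 0.306
  outer loop
   vertex 3.6 4.9 1.9
   vertex 5.2 3.7 4.8
   vertex 5.9 4.5 2.0
  endloop
 endfacet
 facet normal -0.075 0.906 0.416
  outer loop
   vertex 3.6 4.9 1.9
   vertex 1.4 3.8 3.9
   vertex 5.2 3.7 4.8
  endloop
 endfacet
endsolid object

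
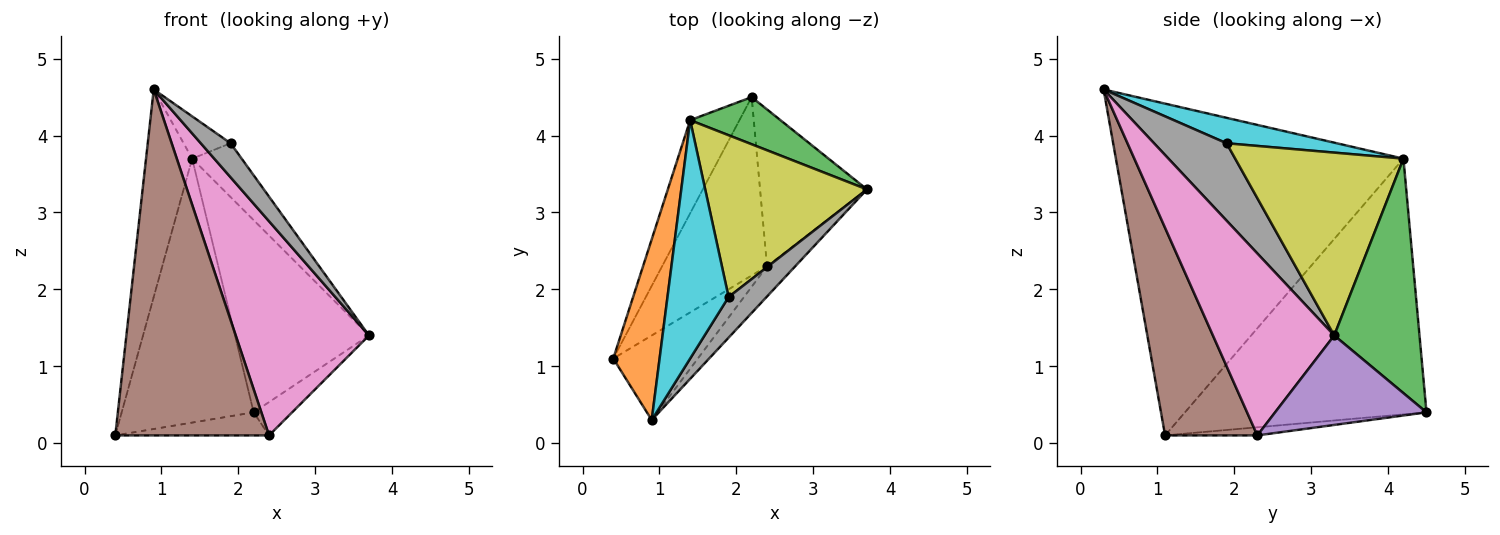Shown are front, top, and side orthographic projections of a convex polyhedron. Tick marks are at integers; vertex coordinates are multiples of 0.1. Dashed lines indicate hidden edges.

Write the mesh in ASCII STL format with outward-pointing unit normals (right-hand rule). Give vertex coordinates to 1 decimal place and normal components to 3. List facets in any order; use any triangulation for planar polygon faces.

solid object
 facet normal -0.865 0.473 -0.167
  outer loop
   vertex 1.4 4.2 3.7
   vertex 2.2 4.5 0.4
   vertex 0.4 1.1 0.1
  endloop
 endfacet
 facet normal -0.978 0.157 0.137
  outer loop
   vertex 1.4 4.2 3.7
   vertex 0.4 1.1 0.1
   vertex 0.9 0.3 4.6
  endloop
 endfacet
 facet normal 0.526 0.826 0.203
  outer loop
   vertex 1.4 4.2 3.7
   vertex 3.7 3.3 1.4
   vertex 2.2 4.5 0.4
  endloop
 endfacet
 facet normal -0.077 0.128 -0.989
  outer loop
   vertex 2.4 2.3 0.1
   vertex 0.4 1.1 0.1
   vertex 2.2 4.5 0.4
  endloop
 endfacet
 facet normal 0.633 0.161 -0.757
  outer loop
   vertex 2.4 2.3 0.1
   vertex 2.2 4.5 0.4
   vertex 3.7 3.3 1.4
  endloop
 endfacet
 facet normal 0.504 -0.839 -0.205
  outer loop
   vertex 2.4 2.3 0.1
   vertex 0.9 0.3 4.6
   vertex 0.4 1.1 0.1
  endloop
 endfacet
 facet normal 0.670 -0.736 -0.104
  outer loop
   vertex 2.4 2.3 0.1
   vertex 3.7 3.3 1.4
   vertex 0.9 0.3 4.6
  endloop
 endfacet
 facet normal 0.843 -0.346 0.413
  outer loop
   vertex 1.9 1.9 3.9
   vertex 0.9 0.3 4.6
   vertex 3.7 3.3 1.4
  endloop
 endfacet
 facet normal 0.731 0.215 0.647
  outer loop
   vertex 1.9 1.9 3.9
   vertex 3.7 3.3 1.4
   vertex 1.4 4.2 3.7
  endloop
 endfacet
 facet normal 0.379 0.162 0.911
  outer loop
   vertex 1.9 1.9 3.9
   vertex 1.4 4.2 3.7
   vertex 0.9 0.3 4.6
  endloop
 endfacet
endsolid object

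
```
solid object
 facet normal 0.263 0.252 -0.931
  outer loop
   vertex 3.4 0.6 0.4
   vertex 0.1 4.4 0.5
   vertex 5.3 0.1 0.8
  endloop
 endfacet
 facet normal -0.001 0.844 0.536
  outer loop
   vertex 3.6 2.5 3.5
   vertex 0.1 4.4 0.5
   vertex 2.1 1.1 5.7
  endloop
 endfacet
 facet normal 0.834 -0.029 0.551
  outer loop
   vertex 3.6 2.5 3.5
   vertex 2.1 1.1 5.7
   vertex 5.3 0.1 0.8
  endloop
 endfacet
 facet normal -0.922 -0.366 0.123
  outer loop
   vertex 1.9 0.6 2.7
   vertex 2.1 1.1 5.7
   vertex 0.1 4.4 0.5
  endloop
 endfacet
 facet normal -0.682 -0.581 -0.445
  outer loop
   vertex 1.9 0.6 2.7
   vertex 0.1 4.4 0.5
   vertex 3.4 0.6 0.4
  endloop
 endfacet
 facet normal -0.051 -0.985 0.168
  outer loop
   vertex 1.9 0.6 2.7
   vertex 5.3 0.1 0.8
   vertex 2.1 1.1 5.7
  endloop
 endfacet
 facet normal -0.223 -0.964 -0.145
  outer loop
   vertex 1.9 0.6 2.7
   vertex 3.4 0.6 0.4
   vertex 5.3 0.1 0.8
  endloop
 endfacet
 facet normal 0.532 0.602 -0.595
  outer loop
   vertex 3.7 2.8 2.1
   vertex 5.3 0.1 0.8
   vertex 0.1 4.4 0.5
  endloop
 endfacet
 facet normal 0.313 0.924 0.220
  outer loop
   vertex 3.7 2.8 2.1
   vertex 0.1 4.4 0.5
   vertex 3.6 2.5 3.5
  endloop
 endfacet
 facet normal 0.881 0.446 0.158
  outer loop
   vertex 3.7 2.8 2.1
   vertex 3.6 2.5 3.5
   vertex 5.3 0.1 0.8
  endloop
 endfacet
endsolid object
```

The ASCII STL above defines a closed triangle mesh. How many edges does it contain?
15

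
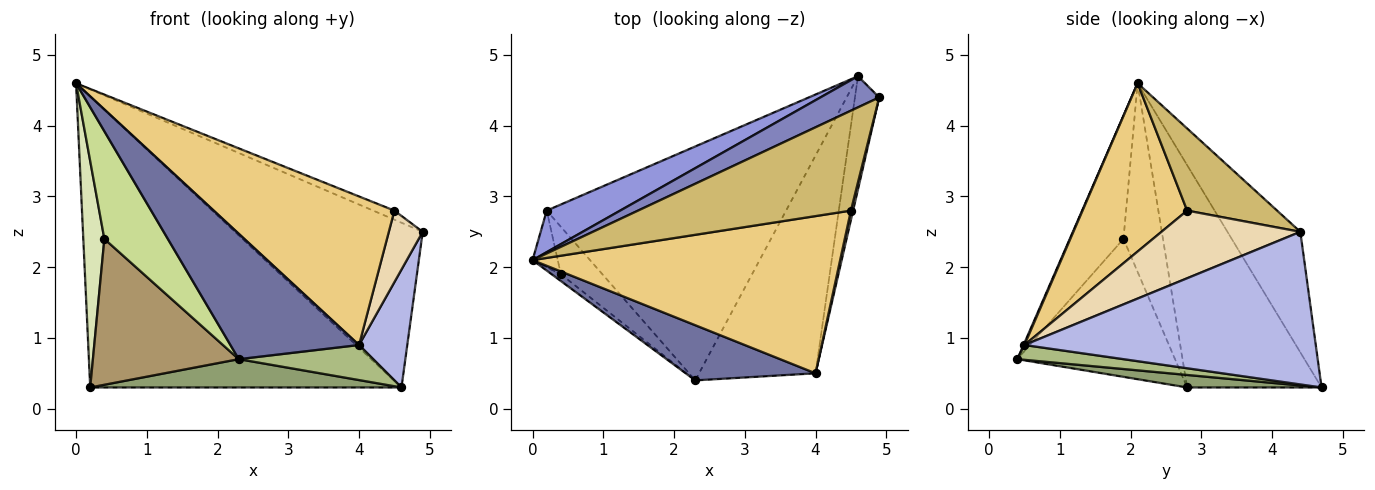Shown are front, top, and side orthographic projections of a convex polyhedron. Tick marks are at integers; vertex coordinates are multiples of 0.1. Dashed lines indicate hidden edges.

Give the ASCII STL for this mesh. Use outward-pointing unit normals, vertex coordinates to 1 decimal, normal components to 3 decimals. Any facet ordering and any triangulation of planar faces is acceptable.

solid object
 facet normal 0.006 -0.915 0.403
  outer loop
   vertex 4.0 0.5 0.9
   vertex 0.0 2.1 4.6
   vertex 2.3 0.4 0.7
  endloop
 endfacet
 facet normal -0.356 0.918 0.174
  outer loop
   vertex 4.6 4.7 0.3
   vertex 0.0 2.1 4.6
   vertex 4.9 4.4 2.5
  endloop
 endfacet
 facet normal -0.393 0.910 0.130
  outer loop
   vertex 4.6 4.7 0.3
   vertex 0.2 2.8 0.3
   vertex 0.0 2.1 4.6
  endloop
 endfacet
 facet normal 0.975 -0.161 -0.155
  outer loop
   vertex 4.6 4.7 0.3
   vertex 4.9 4.4 2.5
   vertex 4.0 0.5 0.9
  endloop
 endfacet
 facet normal 0.052 -0.120 -0.991
  outer loop
   vertex 4.6 4.7 0.3
   vertex 2.3 0.4 0.7
   vertex 0.2 2.8 0.3
  endloop
 endfacet
 facet normal 0.125 -0.158 -0.980
  outer loop
   vertex 4.6 4.7 0.3
   vertex 4.0 0.5 0.9
   vertex 2.3 0.4 0.7
  endloop
 endfacet
 facet normal -0.645 -0.763 -0.048
  outer loop
   vertex 0.4 1.9 2.4
   vertex 2.3 0.4 0.7
   vertex 0.0 2.1 4.6
  endloop
 endfacet
 facet normal -0.876 -0.467 -0.117
  outer loop
   vertex 0.4 1.9 2.4
   vertex 0.0 2.1 4.6
   vertex 0.2 2.8 0.3
  endloop
 endfacet
 facet normal -0.717 -0.663 -0.216
  outer loop
   vertex 0.4 1.9 2.4
   vertex 0.2 2.8 0.3
   vertex 2.3 0.4 0.7
  endloop
 endfacet
 facet normal 0.359 0.085 0.930
  outer loop
   vertex 4.5 2.8 2.8
   vertex 4.9 4.4 2.5
   vertex 0.0 2.1 4.6
  endloop
 endfacet
 facet normal 0.369 -0.638 0.675
  outer loop
   vertex 4.5 2.8 2.8
   vertex 0.0 2.1 4.6
   vertex 4.0 0.5 0.9
  endloop
 endfacet
 facet normal 0.971 -0.237 0.031
  outer loop
   vertex 4.5 2.8 2.8
   vertex 4.0 0.5 0.9
   vertex 4.9 4.4 2.5
  endloop
 endfacet
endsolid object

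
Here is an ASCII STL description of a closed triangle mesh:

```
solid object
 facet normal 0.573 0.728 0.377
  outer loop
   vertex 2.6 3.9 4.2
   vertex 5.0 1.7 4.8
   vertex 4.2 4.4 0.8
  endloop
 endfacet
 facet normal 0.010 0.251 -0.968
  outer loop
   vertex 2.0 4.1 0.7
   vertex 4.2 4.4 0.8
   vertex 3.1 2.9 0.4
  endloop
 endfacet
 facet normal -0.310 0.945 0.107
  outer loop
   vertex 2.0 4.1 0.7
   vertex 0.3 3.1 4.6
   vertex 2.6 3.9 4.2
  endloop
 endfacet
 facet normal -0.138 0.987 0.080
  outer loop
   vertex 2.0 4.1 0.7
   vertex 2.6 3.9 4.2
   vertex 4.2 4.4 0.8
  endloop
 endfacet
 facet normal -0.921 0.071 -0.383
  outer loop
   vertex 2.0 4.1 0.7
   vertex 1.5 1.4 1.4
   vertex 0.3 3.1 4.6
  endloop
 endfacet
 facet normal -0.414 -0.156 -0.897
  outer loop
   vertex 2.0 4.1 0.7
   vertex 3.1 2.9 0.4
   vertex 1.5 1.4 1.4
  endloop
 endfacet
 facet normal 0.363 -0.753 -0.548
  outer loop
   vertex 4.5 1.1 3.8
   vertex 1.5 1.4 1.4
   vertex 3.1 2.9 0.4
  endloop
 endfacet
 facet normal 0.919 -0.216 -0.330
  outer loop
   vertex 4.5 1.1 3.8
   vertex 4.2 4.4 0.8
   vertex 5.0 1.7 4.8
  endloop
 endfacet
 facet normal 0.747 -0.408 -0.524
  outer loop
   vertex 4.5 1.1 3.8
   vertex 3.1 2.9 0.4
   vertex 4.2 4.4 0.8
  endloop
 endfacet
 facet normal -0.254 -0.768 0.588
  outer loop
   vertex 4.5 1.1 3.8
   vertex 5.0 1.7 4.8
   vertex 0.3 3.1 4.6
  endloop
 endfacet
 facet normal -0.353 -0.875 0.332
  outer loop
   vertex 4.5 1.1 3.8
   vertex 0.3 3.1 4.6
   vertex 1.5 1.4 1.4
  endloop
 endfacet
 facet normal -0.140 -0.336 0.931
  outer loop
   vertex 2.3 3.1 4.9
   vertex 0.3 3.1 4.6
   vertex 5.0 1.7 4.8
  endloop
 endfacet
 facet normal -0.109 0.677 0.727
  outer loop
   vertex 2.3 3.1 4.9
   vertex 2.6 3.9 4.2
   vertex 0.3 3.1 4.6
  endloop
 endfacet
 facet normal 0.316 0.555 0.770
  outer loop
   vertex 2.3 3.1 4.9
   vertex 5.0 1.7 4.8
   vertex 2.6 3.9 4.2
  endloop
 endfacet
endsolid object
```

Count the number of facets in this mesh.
14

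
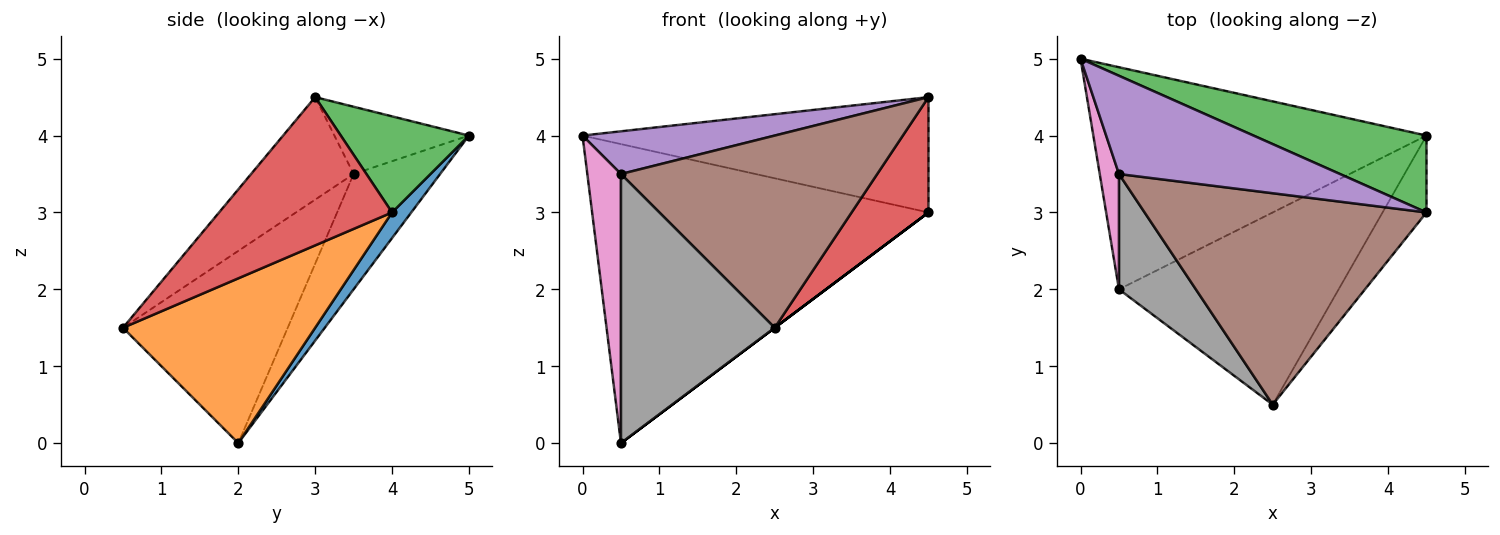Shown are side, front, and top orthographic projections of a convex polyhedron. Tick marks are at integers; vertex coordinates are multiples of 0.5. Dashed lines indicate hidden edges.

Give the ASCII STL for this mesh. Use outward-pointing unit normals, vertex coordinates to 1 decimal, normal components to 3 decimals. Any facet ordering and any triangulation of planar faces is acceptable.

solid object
 facet normal 0.046 0.802 -0.596
  outer loop
   vertex 0.5 2.0 0.0
   vertex 0.0 5.0 4.0
   vertex 4.5 4.0 3.0
  endloop
 endfacet
 facet normal 0.600 0.000 -0.800
  outer loop
   vertex 0.5 2.0 0.0
   vertex 4.5 4.0 3.0
   vertex 2.5 0.5 1.5
  endloop
 endfacet
 facet normal 0.295 0.795 0.530
  outer loop
   vertex 4.5 3.0 4.5
   vertex 4.5 4.0 3.0
   vertex 0.0 5.0 4.0
  endloop
 endfacet
 facet normal 0.882 -0.392 -0.261
  outer loop
   vertex 4.5 3.0 4.5
   vertex 2.5 0.5 1.5
   vertex 4.5 4.0 3.0
  endloop
 endfacet
 facet normal -0.269 -0.384 0.883
  outer loop
   vertex 0.5 3.5 3.5
   vertex 4.5 3.0 4.5
   vertex 0.0 5.0 4.0
  endloop
 endfacet
 facet normal -0.260 -0.650 0.715
  outer loop
   vertex 0.5 3.5 3.5
   vertex 2.5 0.5 1.5
   vertex 4.5 3.0 4.5
  endloop
 endfacet
 facet normal -0.921 -0.358 0.153
  outer loop
   vertex 0.5 3.5 3.5
   vertex 0.0 5.0 4.0
   vertex 0.5 2.0 0.0
  endloop
 endfacet
 facet normal -0.702 -0.655 0.281
  outer loop
   vertex 0.5 3.5 3.5
   vertex 0.5 2.0 0.0
   vertex 2.5 0.5 1.5
  endloop
 endfacet
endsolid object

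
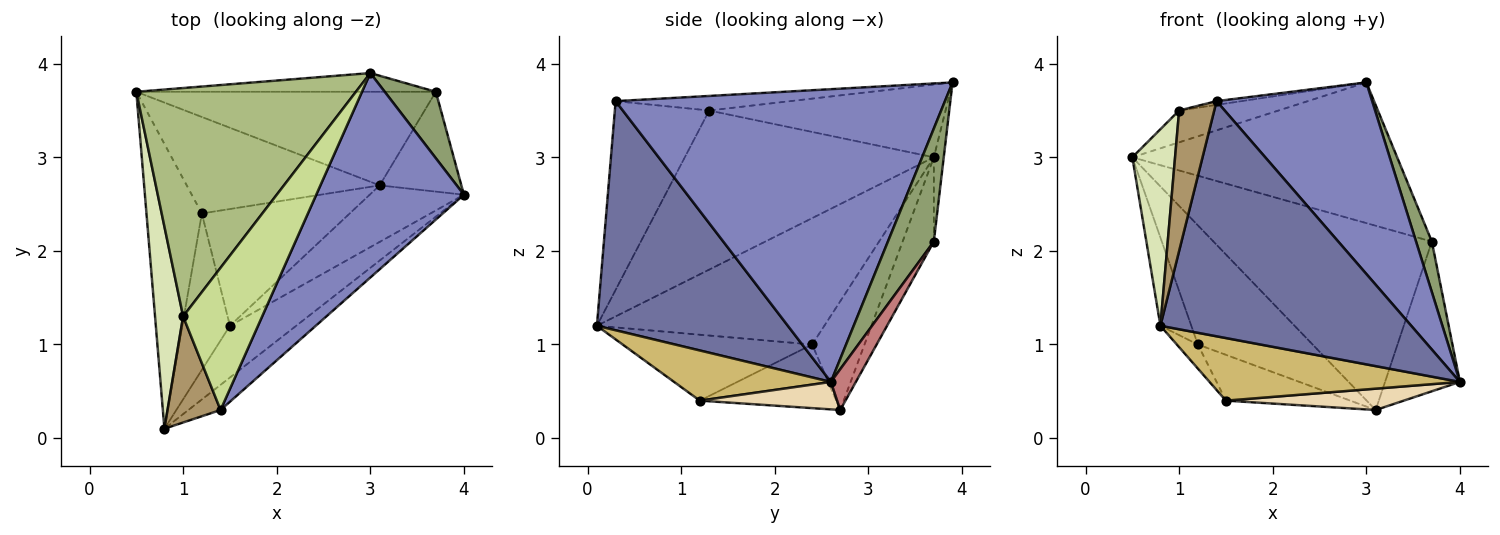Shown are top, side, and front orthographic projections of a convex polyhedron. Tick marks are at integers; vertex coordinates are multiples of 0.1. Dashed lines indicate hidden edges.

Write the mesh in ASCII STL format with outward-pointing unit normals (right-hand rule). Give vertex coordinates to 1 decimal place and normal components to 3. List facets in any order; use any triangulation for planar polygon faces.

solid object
 facet normal 0.604 -0.793 -0.085
  outer loop
   vertex 1.4 0.3 3.6
   vertex 0.8 0.1 1.2
   vertex 4.0 2.6 0.6
  endloop
 endfacet
 facet normal 0.823 -0.389 0.415
  outer loop
   vertex 1.4 0.3 3.6
   vertex 4.0 2.6 0.6
   vertex 3.0 3.9 3.8
  endloop
 endfacet
 facet normal -0.909 0.123 -0.398
  outer loop
   vertex 1.2 2.4 1.0
   vertex 0.8 0.1 1.2
   vertex 0.5 3.7 3.0
  endloop
 endfacet
 facet normal -0.037 0.991 -0.132
  outer loop
   vertex 3.7 3.7 2.1
   vertex 0.5 3.7 3.0
   vertex 3.0 3.9 3.8
  endloop
 endfacet
 facet normal 0.869 -0.299 0.393
  outer loop
   vertex 3.7 3.7 2.1
   vertex 3.0 3.9 3.8
   vertex 4.0 2.6 0.6
  endloop
 endfacet
 facet normal -0.312 0.131 0.941
  outer loop
   vertex 1.0 1.3 3.5
   vertex 3.0 3.9 3.8
   vertex 0.5 3.7 3.0
  endloop
 endfacet
 facet normal -0.181 0.026 0.983
  outer loop
   vertex 1.0 1.3 3.5
   vertex 1.4 0.3 3.6
   vertex 3.0 3.9 3.8
  endloop
 endfacet
 facet normal -0.971 -0.167 0.171
  outer loop
   vertex 1.0 1.3 3.5
   vertex 0.5 3.7 3.0
   vertex 0.8 0.1 1.2
  endloop
 endfacet
 facet normal -0.906 -0.337 0.255
  outer loop
   vertex 1.0 1.3 3.5
   vertex 0.8 0.1 1.2
   vertex 1.4 0.3 3.6
  endloop
 endfacet
 facet normal 0.435 -0.694 -0.574
  outer loop
   vertex 1.5 1.2 0.4
   vertex 4.0 2.6 0.6
   vertex 0.8 0.1 1.2
  endloop
 endfacet
 facet normal -0.807 0.090 -0.583
  outer loop
   vertex 1.5 1.2 0.4
   vertex 0.8 0.1 1.2
   vertex 1.2 2.4 1.0
  endloop
 endfacet
 facet normal 0.263 -0.341 -0.903
  outer loop
   vertex 3.1 2.7 0.3
   vertex 4.0 2.6 0.6
   vertex 1.5 1.2 0.4
  endloop
 endfacet
 facet normal -0.372 0.339 -0.864
  outer loop
   vertex 3.1 2.7 0.3
   vertex 1.5 1.2 0.4
   vertex 1.2 2.4 1.0
  endloop
 endfacet
 facet normal 0.267 0.802 -0.535
  outer loop
   vertex 3.1 2.7 0.3
   vertex 3.7 3.7 2.1
   vertex 4.0 2.6 0.6
  endloop
 endfacet
 facet normal -0.334 0.733 -0.593
  outer loop
   vertex 3.1 2.7 0.3
   vertex 1.2 2.4 1.0
   vertex 0.5 3.7 3.0
  endloop
 endfacet
 facet normal -0.126 0.884 -0.449
  outer loop
   vertex 3.1 2.7 0.3
   vertex 0.5 3.7 3.0
   vertex 3.7 3.7 2.1
  endloop
 endfacet
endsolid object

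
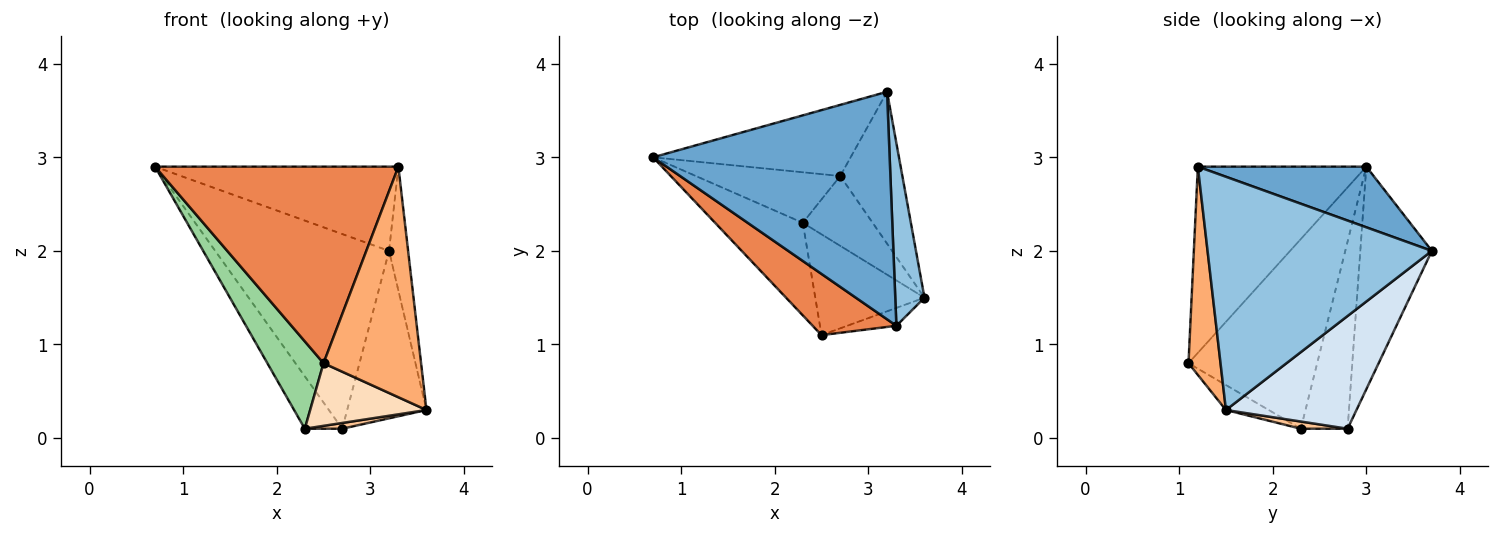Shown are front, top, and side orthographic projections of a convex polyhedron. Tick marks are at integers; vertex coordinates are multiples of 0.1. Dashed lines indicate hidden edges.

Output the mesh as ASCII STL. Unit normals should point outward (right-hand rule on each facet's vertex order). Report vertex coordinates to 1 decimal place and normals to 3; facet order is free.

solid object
 facet normal 0.234 0.338 0.912
  outer loop
   vertex 3.3 1.2 2.9
   vertex 3.2 3.7 2.0
   vertex 0.7 3.0 2.9
  endloop
 endfacet
 facet normal 0.989 0.084 0.124
  outer loop
   vertex 3.3 1.2 2.9
   vertex 3.6 1.5 0.3
   vertex 3.2 3.7 2.0
  endloop
 endfacet
 facet normal -0.361 0.876 -0.320
  outer loop
   vertex 2.7 2.8 0.1
   vertex 0.7 3.0 2.9
   vertex 3.2 3.7 2.0
  endloop
 endfacet
 facet normal 0.773 0.470 -0.426
  outer loop
   vertex 2.7 2.8 0.1
   vertex 3.2 3.7 2.0
   vertex 3.6 1.5 0.3
  endloop
 endfacet
 facet normal -0.551 -0.797 0.248
  outer loop
   vertex 2.5 1.1 0.8
   vertex 3.3 1.2 2.9
   vertex 0.7 3.0 2.9
  endloop
 endfacet
 facet normal 0.311 -0.948 -0.073
  outer loop
   vertex 2.5 1.1 0.8
   vertex 3.6 1.5 0.3
   vertex 3.3 1.2 2.9
  endloop
 endfacet
 facet normal 0.102 -0.082 -0.991
  outer loop
   vertex 2.3 2.3 0.1
   vertex 2.7 2.8 0.1
   vertex 3.6 1.5 0.3
  endloop
 endfacet
 facet normal -0.191 -0.518 -0.834
  outer loop
   vertex 2.3 2.3 0.1
   vertex 3.6 1.5 0.3
   vertex 2.5 1.1 0.8
  endloop
 endfacet
 facet normal -0.669 0.535 -0.516
  outer loop
   vertex 2.3 2.3 0.1
   vertex 0.7 3.0 2.9
   vertex 2.7 2.8 0.1
  endloop
 endfacet
 facet normal -0.844 -0.368 -0.390
  outer loop
   vertex 2.3 2.3 0.1
   vertex 2.5 1.1 0.8
   vertex 0.7 3.0 2.9
  endloop
 endfacet
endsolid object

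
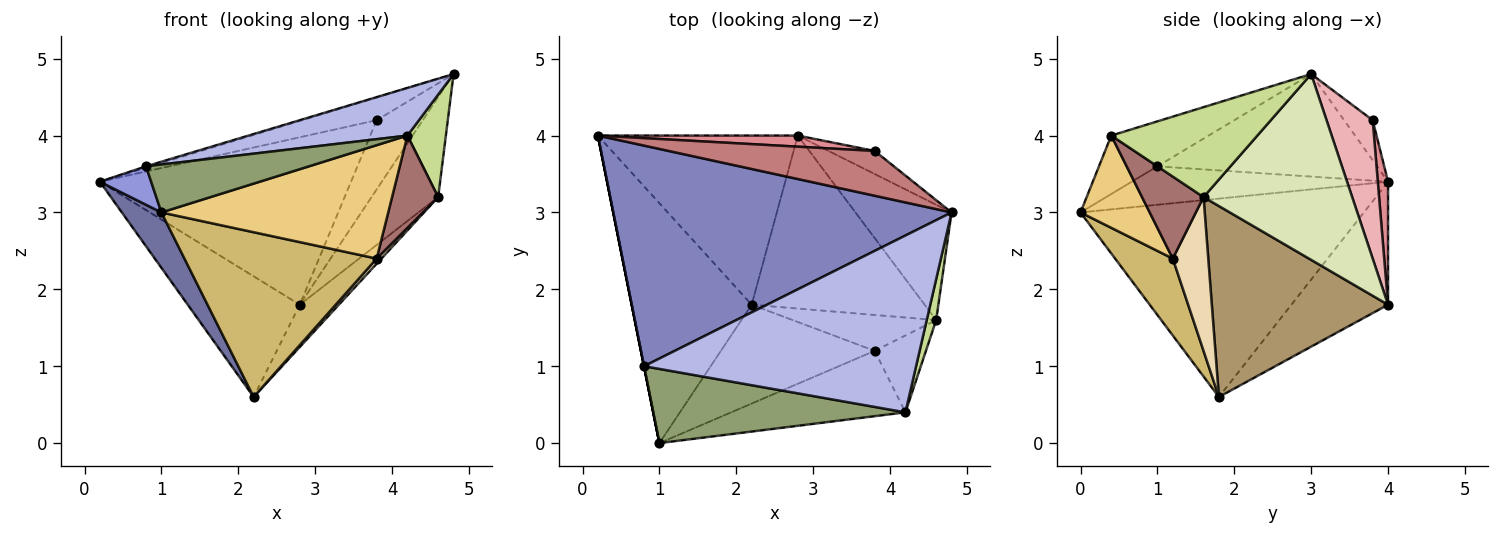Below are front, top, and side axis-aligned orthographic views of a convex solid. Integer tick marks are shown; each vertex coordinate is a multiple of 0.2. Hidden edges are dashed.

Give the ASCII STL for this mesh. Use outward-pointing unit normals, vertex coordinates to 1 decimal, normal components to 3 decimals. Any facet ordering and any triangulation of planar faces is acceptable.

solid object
 facet normal -0.850 -0.119 -0.514
  outer loop
   vertex 2.2 1.8 0.6
   vertex 1.0 0.0 3.0
   vertex 0.2 4.0 3.4
  endloop
 endfacet
 facet normal -0.290 0.006 0.957
  outer loop
   vertex 0.8 1.0 3.6
   vertex 4.8 3.0 4.8
   vertex 0.2 4.0 3.4
  endloop
 endfacet
 facet normal -0.981 -0.196 0.000
  outer loop
   vertex 0.8 1.0 3.6
   vertex 0.2 4.0 3.4
   vertex 1.0 0.0 3.0
  endloop
 endfacet
 facet normal -0.158 -0.257 0.953
  outer loop
   vertex 0.8 1.0 3.6
   vertex 4.2 0.4 4.0
   vertex 4.8 3.0 4.8
  endloop
 endfacet
 facet normal -0.191 -0.533 0.824
  outer loop
   vertex 0.8 1.0 3.6
   vertex 1.0 0.0 3.0
   vertex 4.2 0.4 4.0
  endloop
 endfacet
 facet normal -0.448 0.519 -0.728
  outer loop
   vertex 2.8 4.0 1.8
   vertex 2.2 1.8 0.6
   vertex 0.2 4.0 3.4
  endloop
 endfacet
 facet normal 0.962 -0.253 0.101
  outer loop
   vertex 4.6 1.6 3.2
   vertex 4.8 3.0 4.8
   vertex 4.2 0.4 4.0
  endloop
 endfacet
 facet normal 0.825 0.370 -0.427
  outer loop
   vertex 4.6 1.6 3.2
   vertex 2.8 4.0 1.8
   vertex 4.8 3.0 4.8
  endloop
 endfacet
 facet normal 0.731 0.162 -0.663
  outer loop
   vertex 4.6 1.6 3.2
   vertex 2.2 1.8 0.6
   vertex 2.8 4.0 1.8
  endloop
 endfacet
 facet normal 0.249 -0.830 -0.498
  outer loop
   vertex 3.8 1.2 2.4
   vertex 1.0 0.0 3.0
   vertex 2.2 1.8 0.6
  endloop
 endfacet
 facet normal 0.256 -0.838 -0.483
  outer loop
   vertex 3.8 1.2 2.4
   vertex 4.2 0.4 4.0
   vertex 1.0 0.0 3.0
  endloop
 endfacet
 facet normal 0.728 -0.097 -0.679
  outer loop
   vertex 3.8 1.2 2.4
   vertex 2.2 1.8 0.6
   vertex 4.6 1.6 3.2
  endloop
 endfacet
 facet normal 0.716 -0.537 -0.447
  outer loop
   vertex 3.8 1.2 2.4
   vertex 4.6 1.6 3.2
   vertex 4.2 0.4 4.0
  endloop
 endfacet
 facet normal -0.170 0.446 0.879
  outer loop
   vertex 3.8 3.8 4.2
   vertex 0.2 4.0 3.4
   vertex 4.8 3.0 4.8
  endloop
 endfacet
 facet normal 0.041 0.997 0.066
  outer loop
   vertex 3.8 3.8 4.2
   vertex 2.8 4.0 1.8
   vertex 0.2 4.0 3.4
  endloop
 endfacet
 facet normal 0.688 0.688 -0.229
  outer loop
   vertex 3.8 3.8 4.2
   vertex 4.8 3.0 4.8
   vertex 2.8 4.0 1.8
  endloop
 endfacet
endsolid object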